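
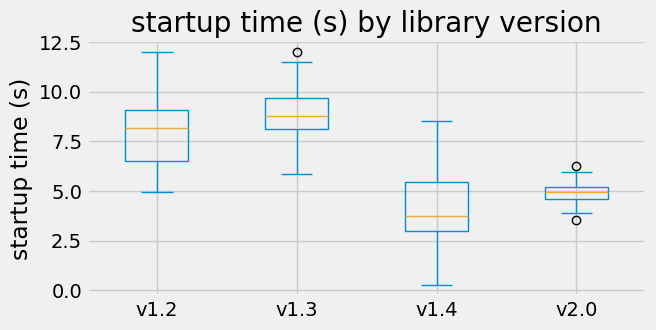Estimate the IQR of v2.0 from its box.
Q3 ≈ 5.0, Q1 ≈ 4.5; IQR ≈ 0.5.

≈ 0.5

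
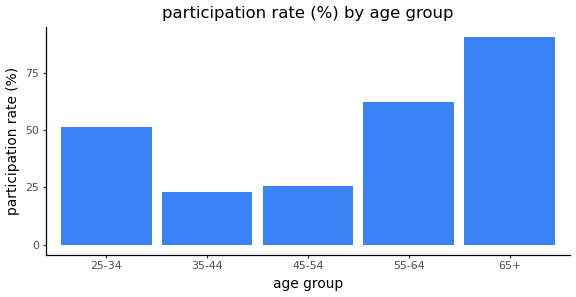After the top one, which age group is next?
55-64

Top 3: 65+ ≈ 90, 55-64 ≈ 60, 25-34 ≈ 50.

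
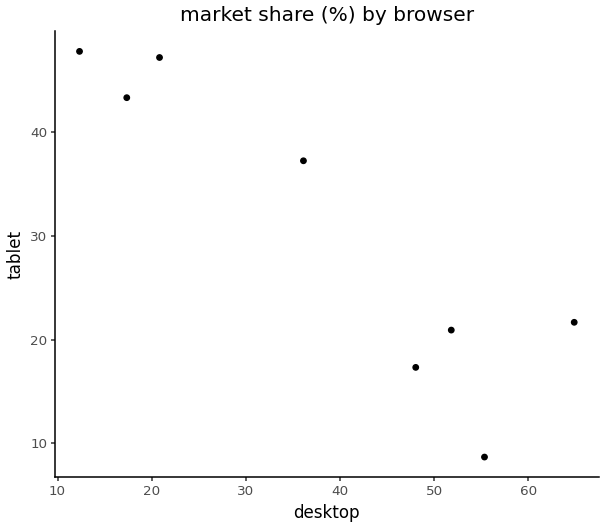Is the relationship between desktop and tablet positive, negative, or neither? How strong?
Points are negatively correlated; strong (|r| ≈ 0.9).

negative, strong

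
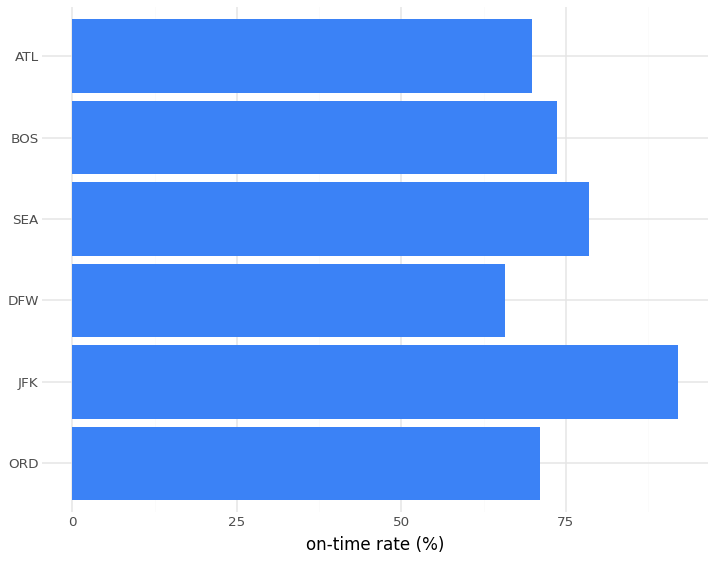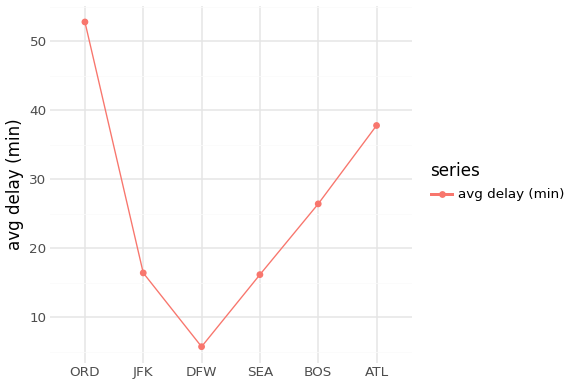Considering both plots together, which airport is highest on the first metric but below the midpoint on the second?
Chart 2 median avg delay (min) ≈ 20; below-median airports: JFK, DFW, SEA. Among those, JFK has the highest on-time rate (%) (≈ 90).

JFK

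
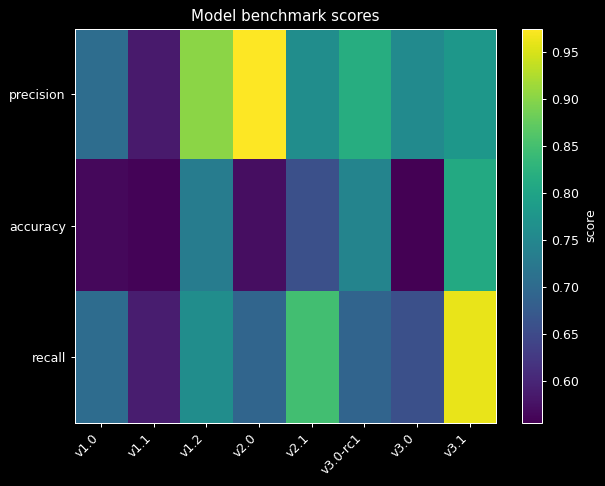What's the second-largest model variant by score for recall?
Top 3 for recall: v3.1 ≈ 0.95, v2.1 ≈ 0.85, v1.2 ≈ 0.75.

v2.1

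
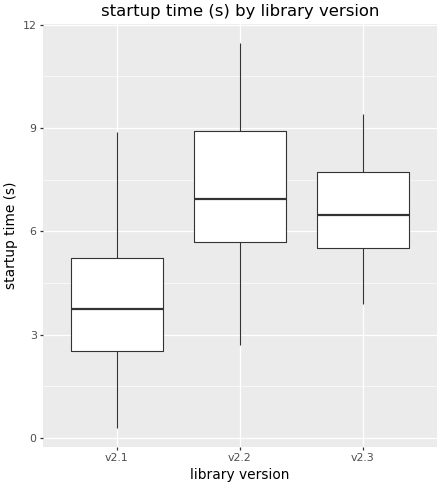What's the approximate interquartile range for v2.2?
Q3 ≈ 9.0, Q1 ≈ 5.5; IQR ≈ 3.5.

≈ 3.5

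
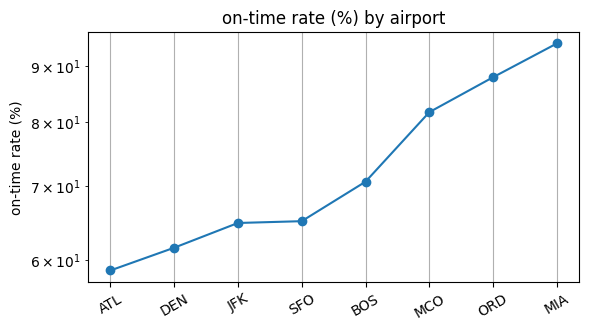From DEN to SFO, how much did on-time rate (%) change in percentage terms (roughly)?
DEN ≈ 60, SFO ≈ 65; (65 − 60) / 60 ≈ +8.3%.

≈ +8.3%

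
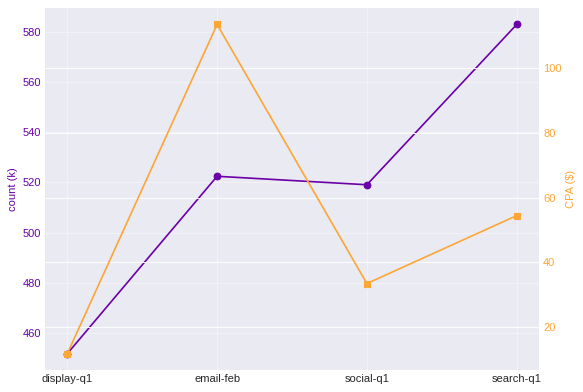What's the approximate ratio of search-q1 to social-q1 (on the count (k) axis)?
≈ 1.12×

search-q1 ≈ 580, social-q1 ≈ 520; 580/520 ≈ 1.12.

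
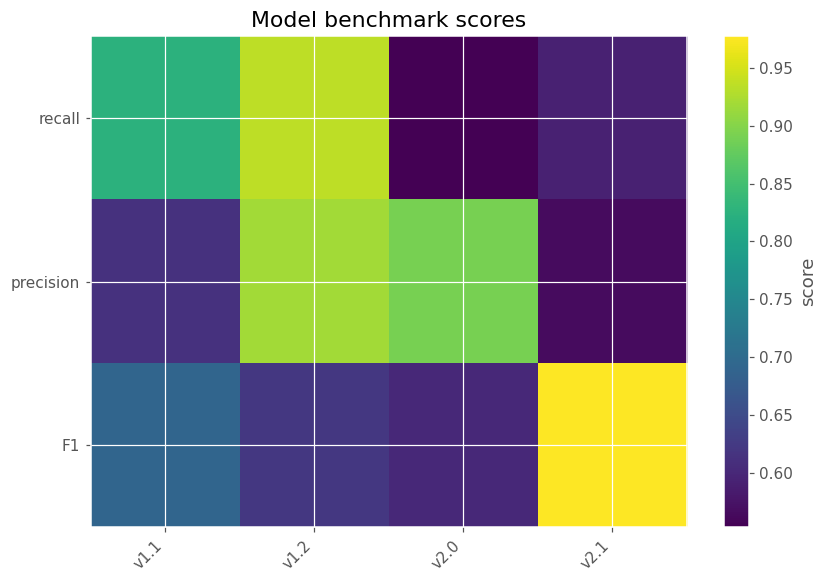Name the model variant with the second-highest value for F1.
Top 3 for F1: v2.1 ≈ 1.00, v1.1 ≈ 0.70, v1.2 ≈ 0.60.

v1.1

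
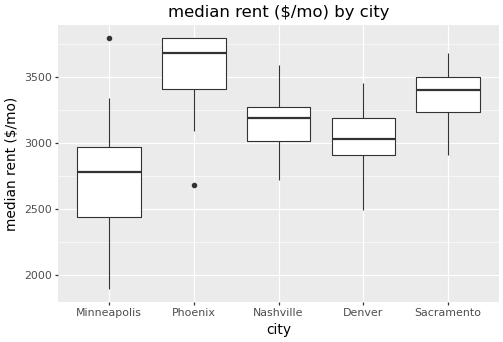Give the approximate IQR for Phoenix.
≈ 400

Q3 ≈ 3800, Q1 ≈ 3400; IQR ≈ 400.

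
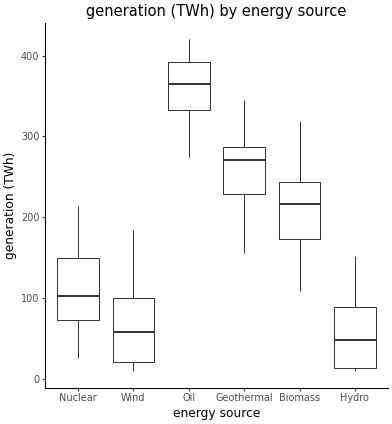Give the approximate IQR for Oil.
≈ 50

Q3 ≈ 400, Q1 ≈ 350; IQR ≈ 50.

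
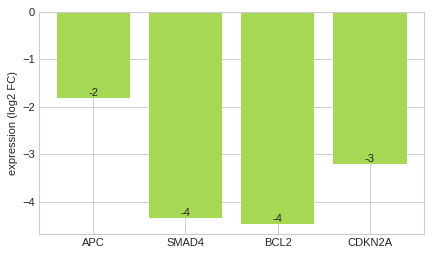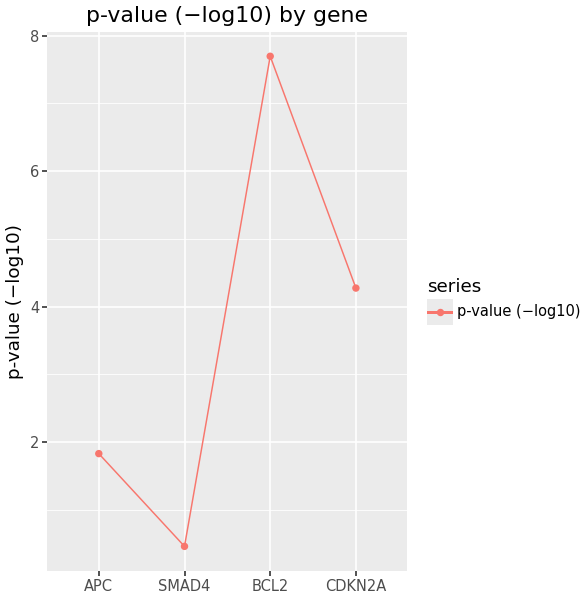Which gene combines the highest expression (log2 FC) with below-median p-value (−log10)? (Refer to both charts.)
APC

Chart 2 median p-value (−log10) ≈ 3; below-median genes: APC, SMAD4. Among those, APC has the highest expression (log2 FC) (≈ -2).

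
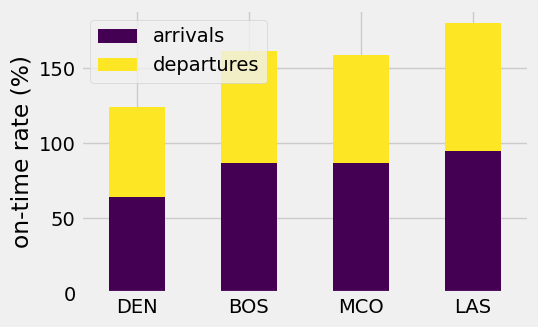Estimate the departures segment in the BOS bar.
≈ 80

departures top ≈ 160, bottom ≈ 80; segment ≈ 80.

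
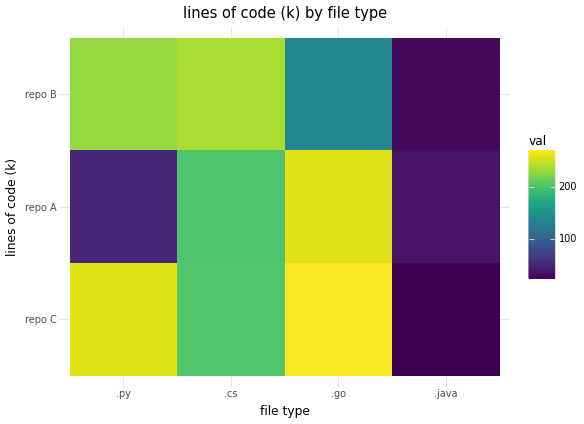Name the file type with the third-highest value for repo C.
.cs

Top 4 for repo C: .go ≈ 275, .py ≈ 250, .cs ≈ 200, .java ≈ 25.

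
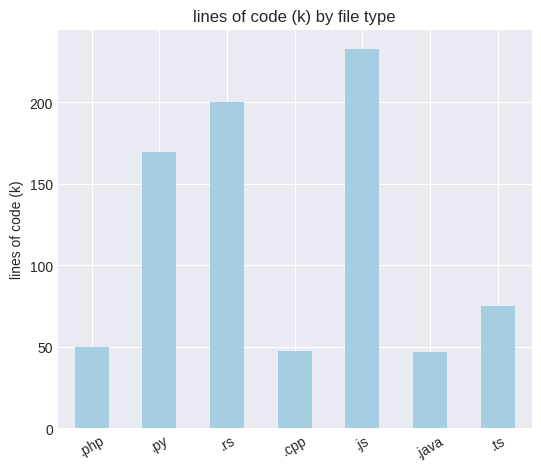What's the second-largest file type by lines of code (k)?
.rs

Top 3: .js ≈ 240, .rs ≈ 200, .py ≈ 160.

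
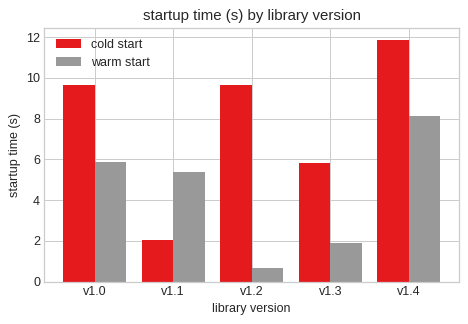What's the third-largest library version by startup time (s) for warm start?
Top 4 for warm start: v1.4 ≈ 8, v1.0 ≈ 6, v1.1 ≈ 5, v1.3 ≈ 2.

v1.1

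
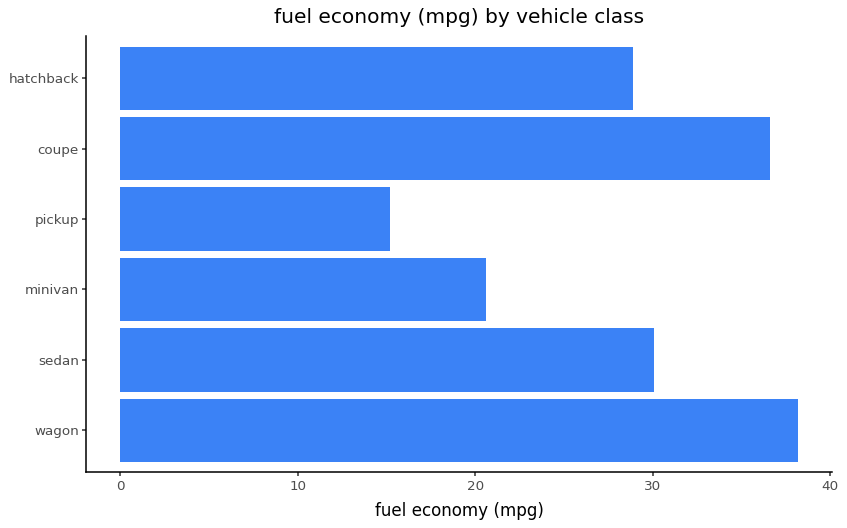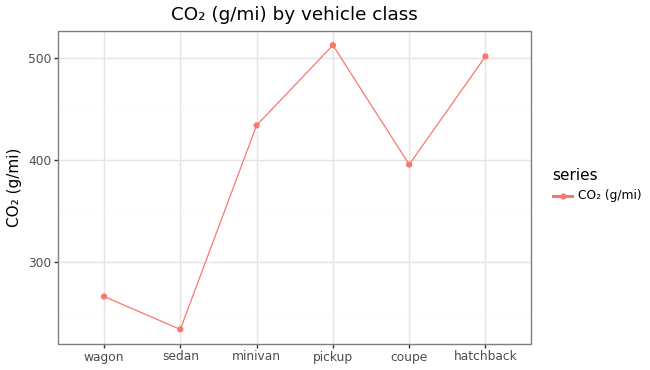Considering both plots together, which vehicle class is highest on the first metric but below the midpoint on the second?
Chart 2 median CO₂ (g/mi) ≈ 400; below-median vehicle classes: wagon, sedan, coupe. Among those, wagon has the highest fuel economy (mpg) (≈ 40).

wagon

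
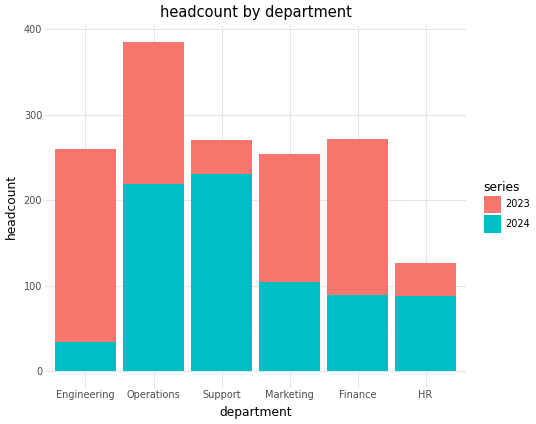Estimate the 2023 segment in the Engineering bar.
2023 top ≈ 250, bottom ≈ 50; segment ≈ 200.

≈ 200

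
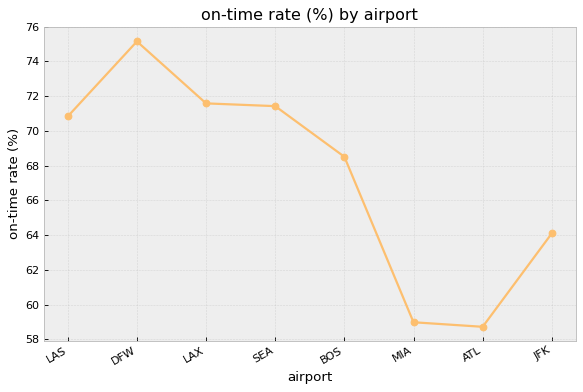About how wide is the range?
Max DFW ≈ 76, min ATL ≈ 58; range ≈ 18.

≈ 18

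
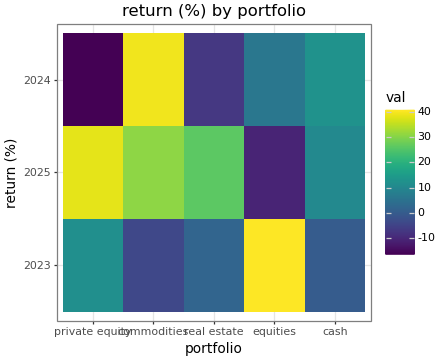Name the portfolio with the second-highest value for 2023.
private equity

Top 3 for 2023: equities ≈ 40, private equity ≈ 10, real estate ≈ 0.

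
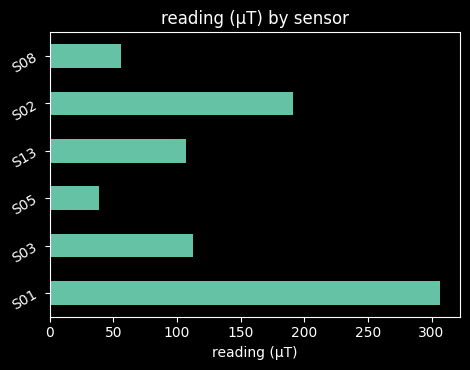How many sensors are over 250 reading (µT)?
Above 250: S01.

1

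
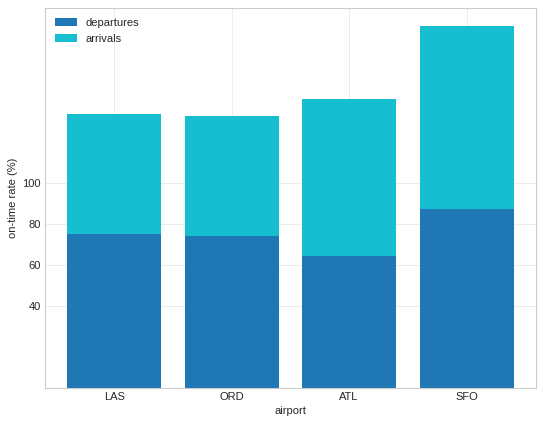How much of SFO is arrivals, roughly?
arrivals top ≈ 180, bottom ≈ 80; segment ≈ 100.

≈ 100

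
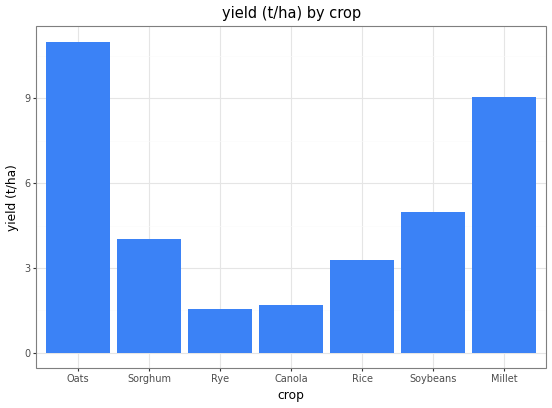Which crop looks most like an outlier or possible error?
Oats ≈ 11; the rest sit between ≈ 2 and ≈ 9.

Oats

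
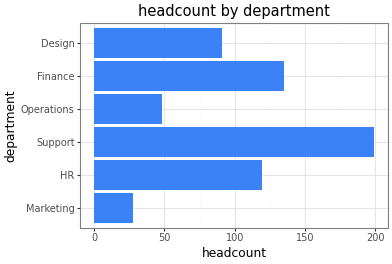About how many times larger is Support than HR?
Support ≈ 200, HR ≈ 120; 200/120 ≈ 1.67.

≈ 1.67×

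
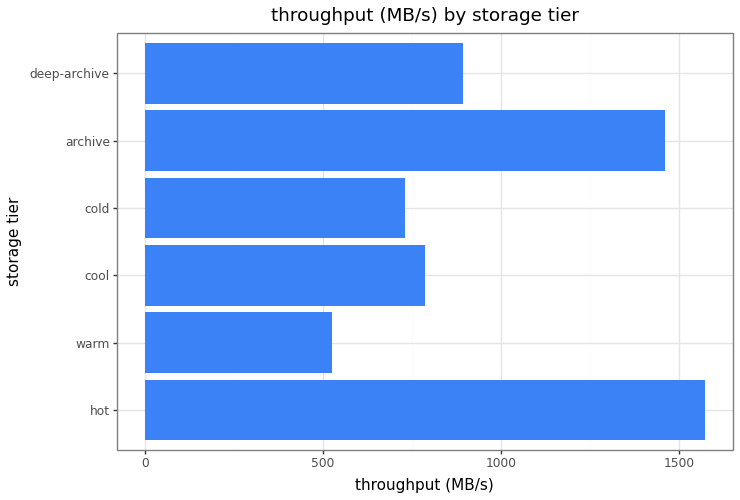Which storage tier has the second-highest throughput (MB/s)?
archive

Top 3: hot ≈ 1600, archive ≈ 1400, deep-archive ≈ 800.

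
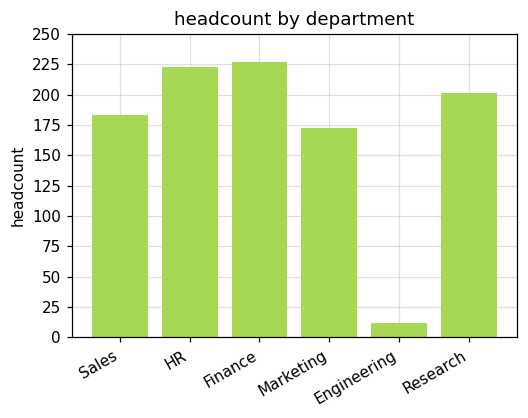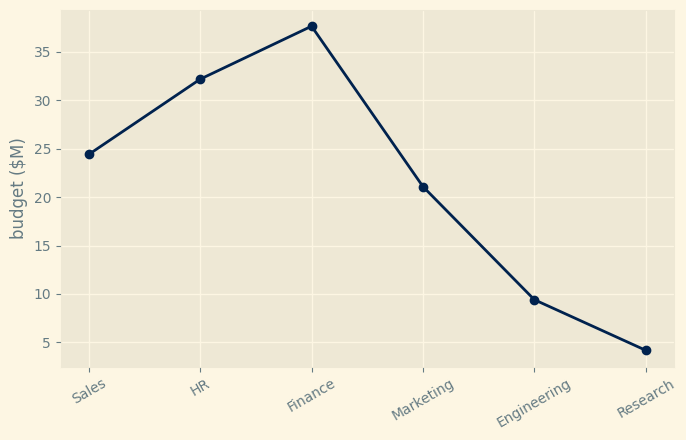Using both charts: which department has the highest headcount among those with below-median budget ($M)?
Research

Chart 2 median budget ($M) ≈ 25; below-median departments: Marketing, Engineering, Research. Among those, Research has the highest headcount (≈ 200).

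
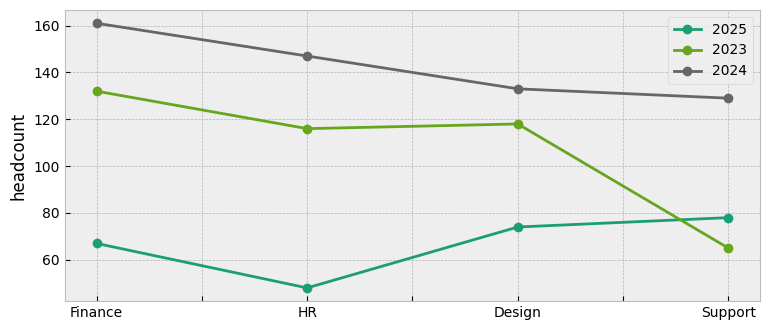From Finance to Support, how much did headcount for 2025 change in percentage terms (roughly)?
Finance ≈ 70, Support ≈ 80; (80 − 70) / 70 ≈ +14.3%.

≈ +14.3%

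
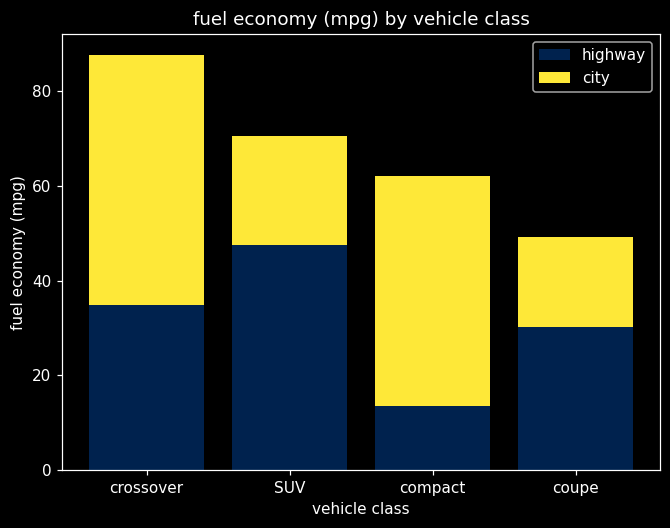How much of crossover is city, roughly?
≈ 60

city top ≈ 90, bottom ≈ 30; segment ≈ 60.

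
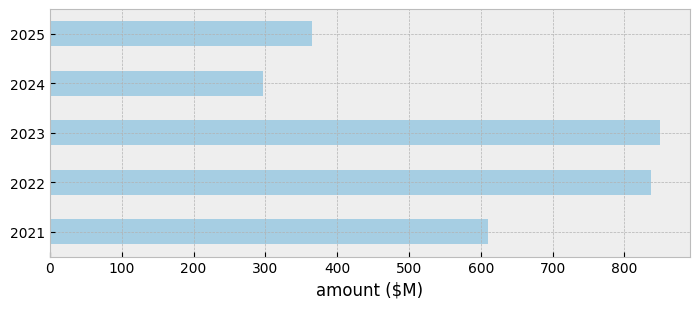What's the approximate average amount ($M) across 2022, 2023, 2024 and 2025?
≈ 575

(800 + 800 + 300 + 400) / 4 ≈ 575.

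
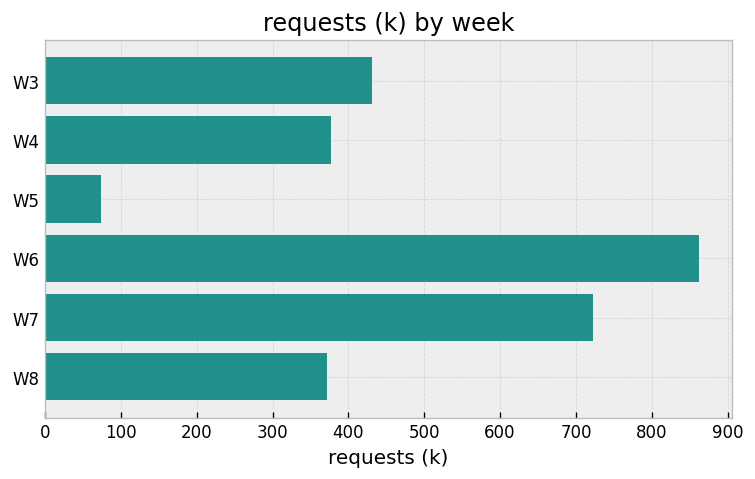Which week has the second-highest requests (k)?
Top 3: W6 ≈ 900, W7 ≈ 700, W3 ≈ 400.

W7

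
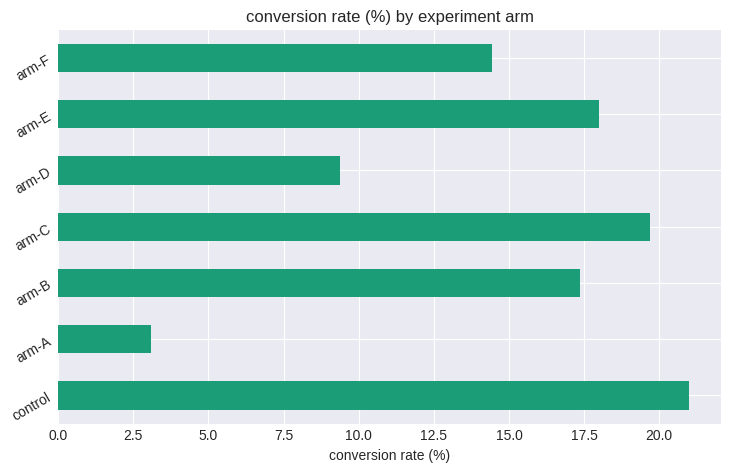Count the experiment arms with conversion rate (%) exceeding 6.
6

Above 6: control, arm-B, arm-C, arm-D, arm-E, arm-F.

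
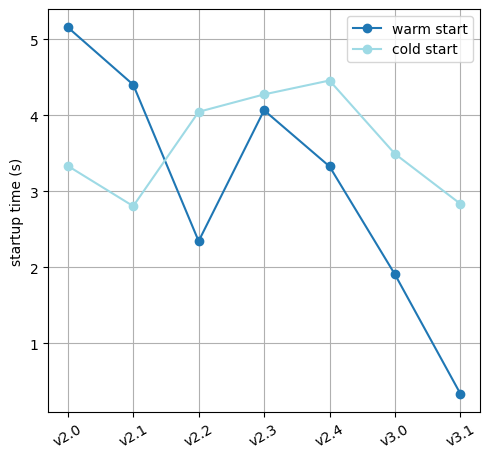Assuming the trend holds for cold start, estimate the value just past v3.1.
Last three: 4.5, 3.5, 3.0 → slope ≈ -0.75/step → next ≈ 2.25.

≈ 2.25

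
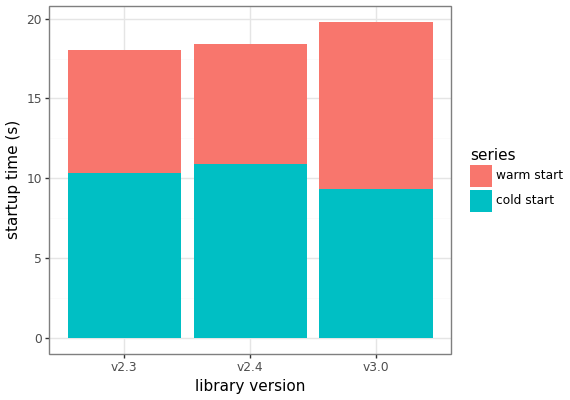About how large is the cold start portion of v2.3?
cold start top ≈ 10, bottom ≈ 0; segment ≈ 10.

≈ 10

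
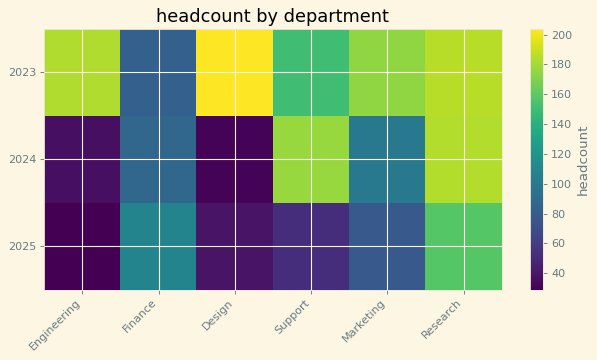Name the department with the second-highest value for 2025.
Top 3 for 2025: Research ≈ 160, Finance ≈ 100, Marketing ≈ 80.

Finance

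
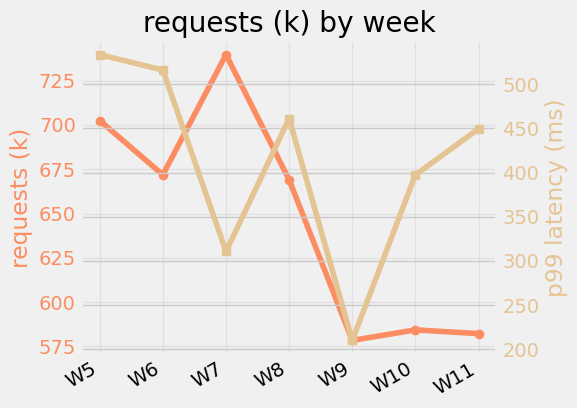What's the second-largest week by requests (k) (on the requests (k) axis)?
Top 3 (on the requests (k) axis): W7 ≈ 740, W5 ≈ 700, W6 ≈ 680.

W5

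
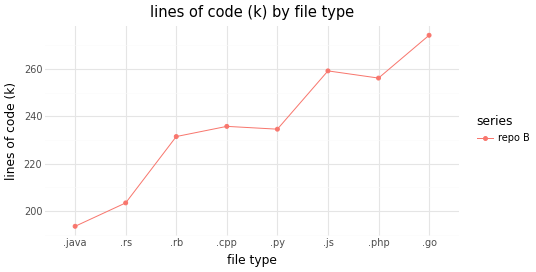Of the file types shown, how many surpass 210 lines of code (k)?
6

Above 210: .rb, .cpp, .py, .js, .php, .go.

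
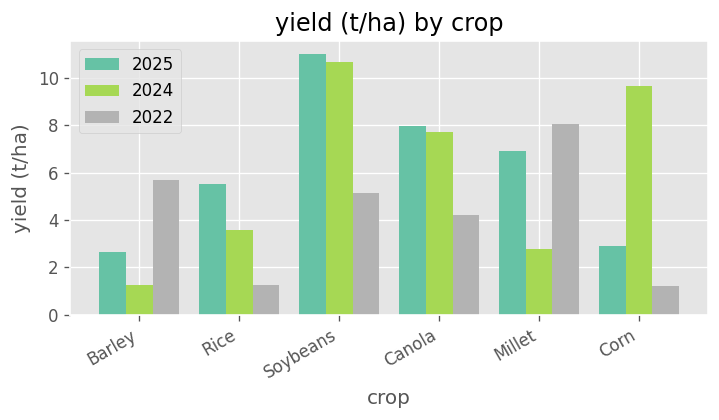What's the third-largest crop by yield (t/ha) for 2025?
Millet

Top 4 for 2025: Soybeans ≈ 11, Canola ≈ 8, Millet ≈ 7, Rice ≈ 6.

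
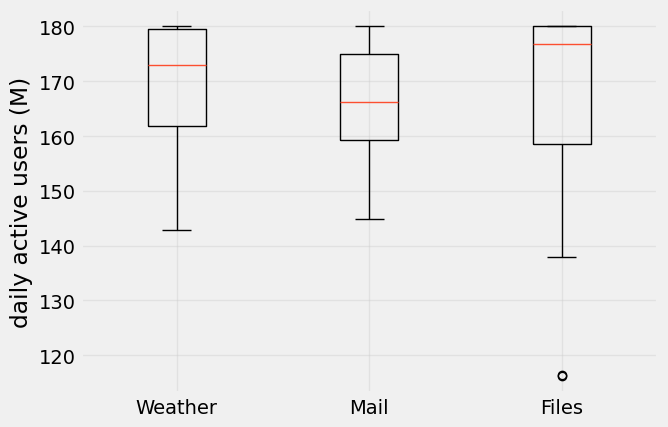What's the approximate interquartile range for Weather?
≈ 18

Q3 ≈ 180, Q1 ≈ 162; IQR ≈ 18.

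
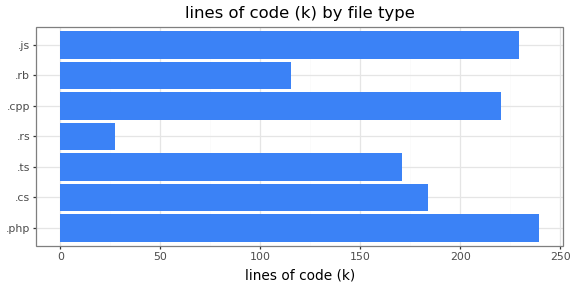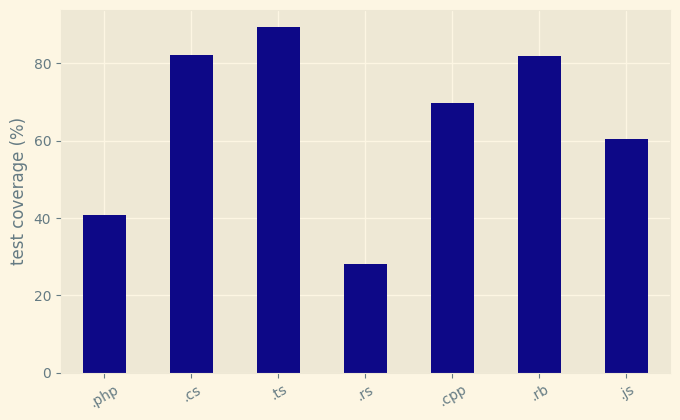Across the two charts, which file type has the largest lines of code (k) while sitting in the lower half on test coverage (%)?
.php

Chart 2 median test coverage (%) ≈ 70; below-median file types: .php, .rs, .js. Among those, .php has the highest lines of code (k) (≈ 250).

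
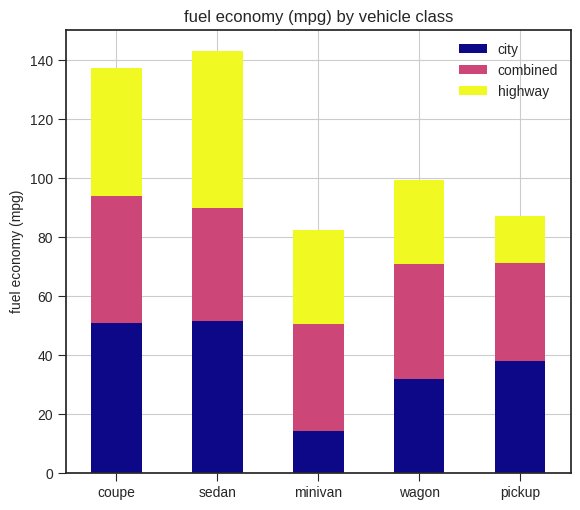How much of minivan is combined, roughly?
≈ 40

combined top ≈ 60, bottom ≈ 20; segment ≈ 40.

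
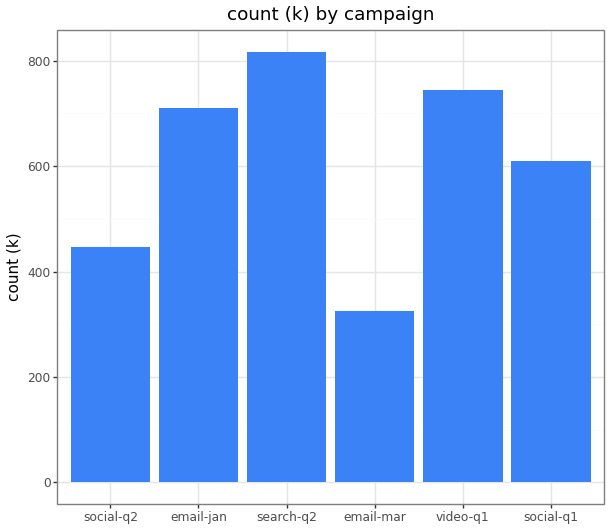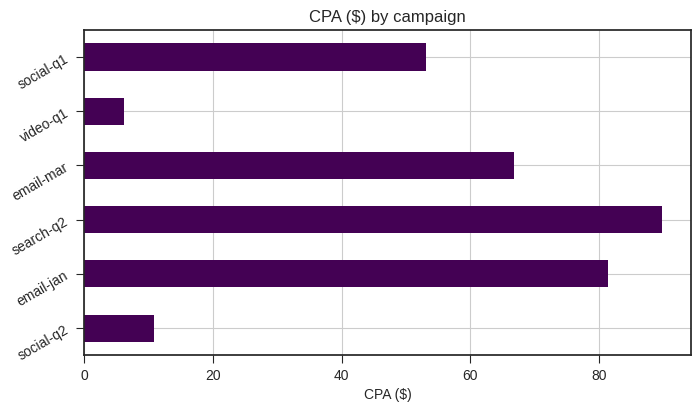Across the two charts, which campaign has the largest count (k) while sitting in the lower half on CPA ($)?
video-q1

Chart 2 median CPA ($) ≈ 60; below-median campaigns: social-q2, video-q1, social-q1. Among those, video-q1 has the highest count (k) (≈ 700).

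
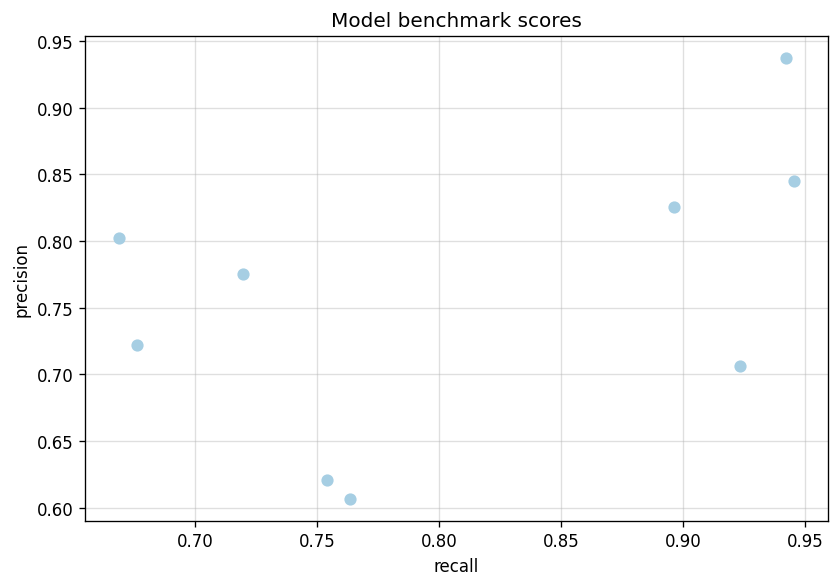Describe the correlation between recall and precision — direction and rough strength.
positive, moderate

Points are positively correlated; moderate (|r| ≈ 0.5).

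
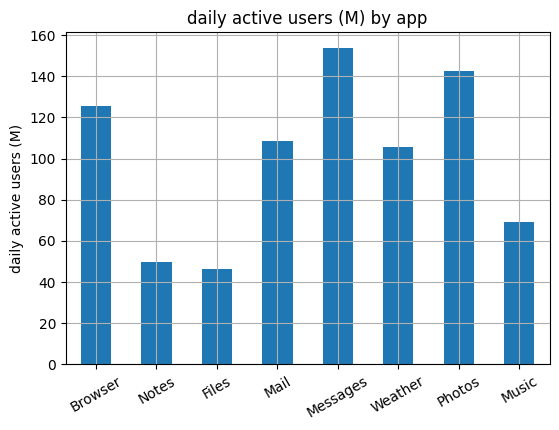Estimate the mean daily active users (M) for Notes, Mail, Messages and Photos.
(40 + 100 + 160 + 140) / 4 ≈ 110.

≈ 110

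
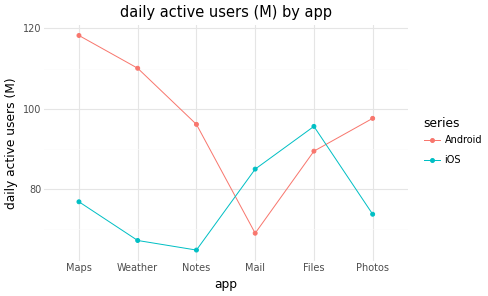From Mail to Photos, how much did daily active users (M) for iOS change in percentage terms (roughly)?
≈ -11.8%

Mail ≈ 85, Photos ≈ 75; (75 − 85) / 85 ≈ -11.8%.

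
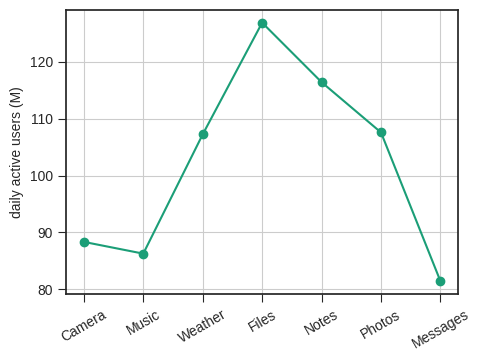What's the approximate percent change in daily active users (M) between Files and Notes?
Files ≈ 125, Notes ≈ 115; (115 − 125) / 125 ≈ -8%.

≈ -8%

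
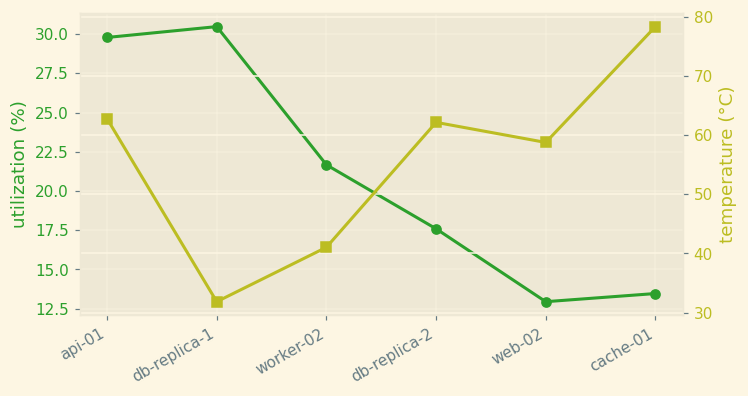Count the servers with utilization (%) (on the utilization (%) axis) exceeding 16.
4

Above 16: api-01, db-replica-1, worker-02, db-replica-2.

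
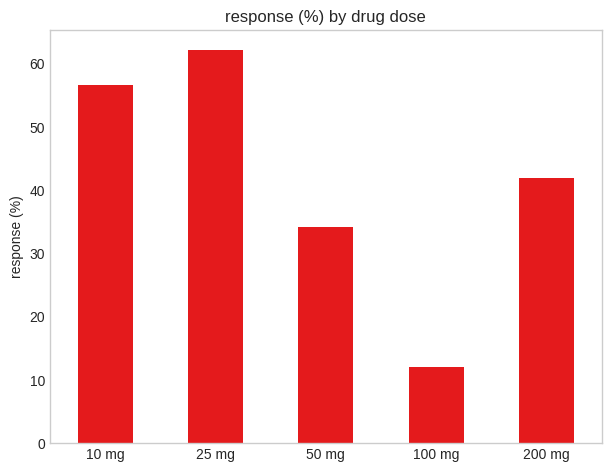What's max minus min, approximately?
≈ 50

Max 25 mg ≈ 60, min 100 mg ≈ 10; range ≈ 50.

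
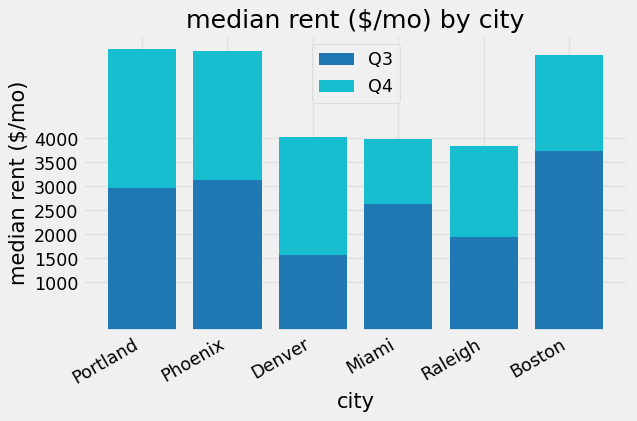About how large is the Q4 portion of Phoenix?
Q4 top ≈ 6000, bottom ≈ 3000; segment ≈ 3000.

≈ 3000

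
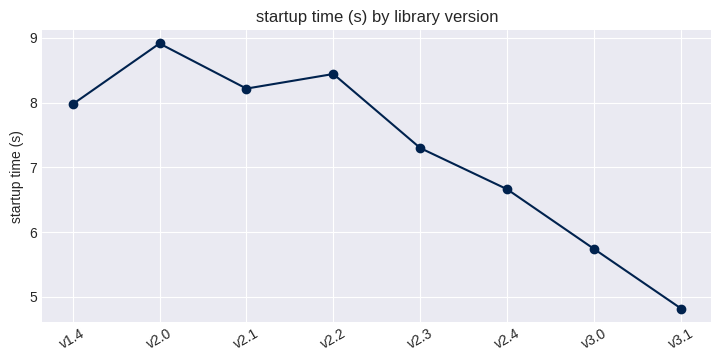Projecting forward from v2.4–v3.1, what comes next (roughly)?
Last three: 6.5, 5.5, 5.0 → slope ≈ -0.75/step → next ≈ 4.25.

≈ 4.25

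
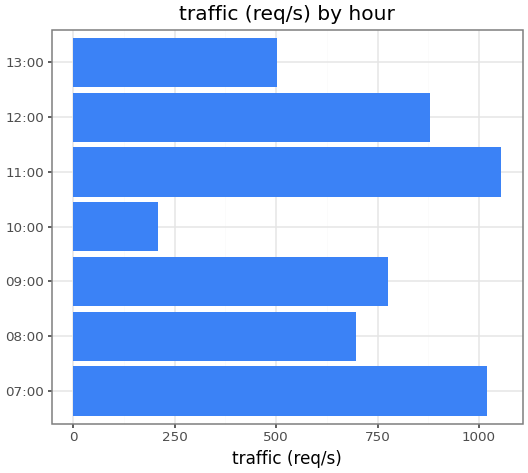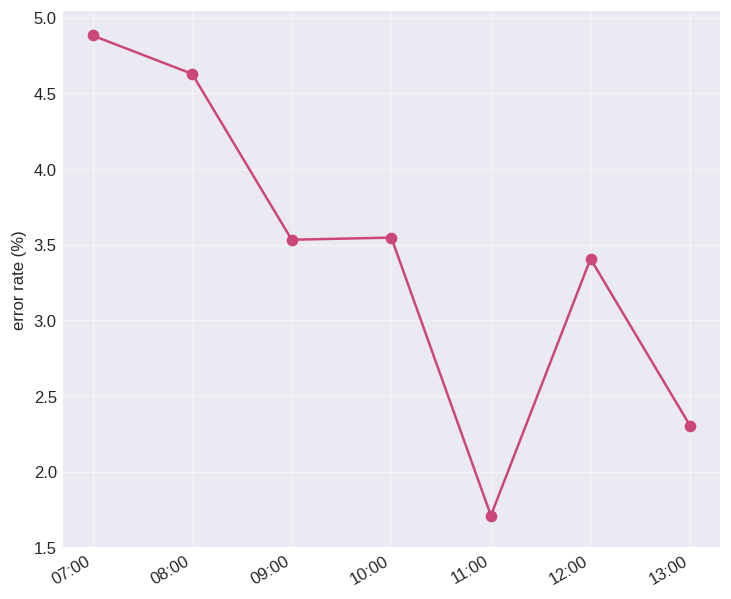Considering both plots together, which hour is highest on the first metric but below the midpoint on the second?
11:00

Chart 2 median error rate (%) ≈ 3.5; below-median hours: 11:00, 12:00, 13:00. Among those, 11:00 has the highest traffic (req/s) (≈ 1100).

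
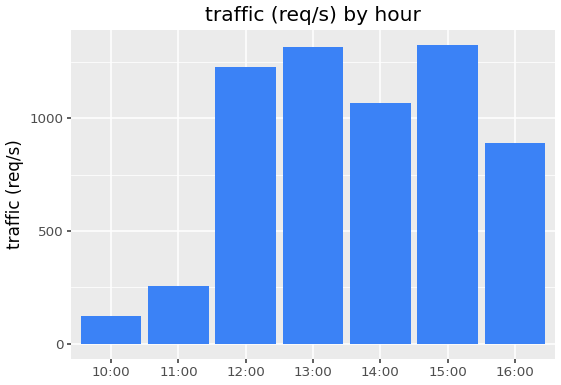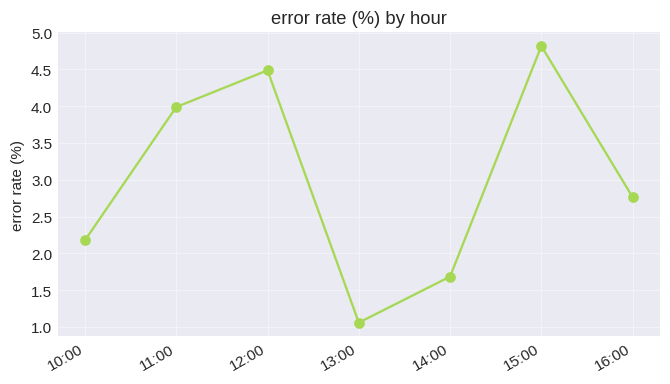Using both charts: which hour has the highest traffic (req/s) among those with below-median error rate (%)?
13:00

Chart 2 median error rate (%) ≈ 3; below-median hours: 10:00, 13:00, 14:00. Among those, 13:00 has the highest traffic (req/s) (≈ 1400).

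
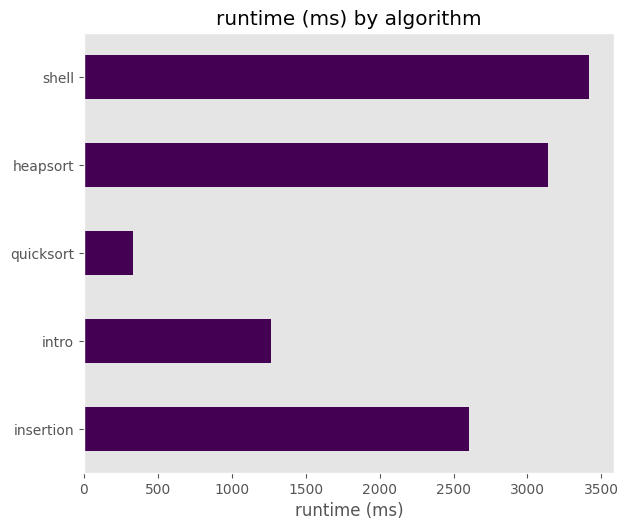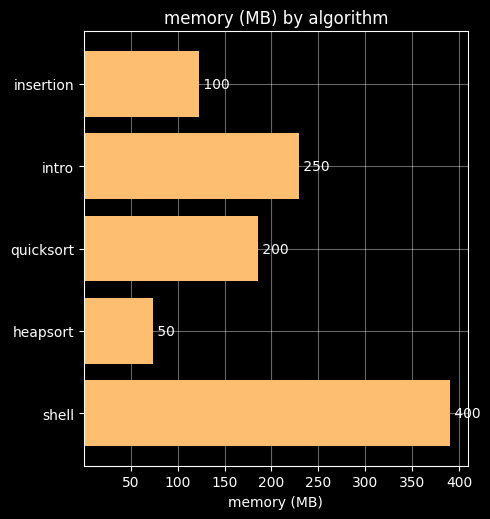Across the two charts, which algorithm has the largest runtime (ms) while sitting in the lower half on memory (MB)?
Chart 2 median memory (MB) ≈ 200; below-median algorithms: insertion, heapsort. Among those, heapsort has the highest runtime (ms) (≈ 3000).

heapsort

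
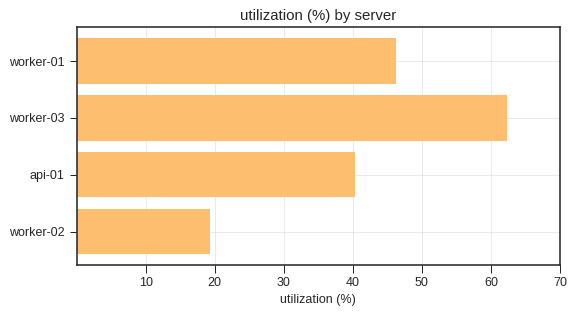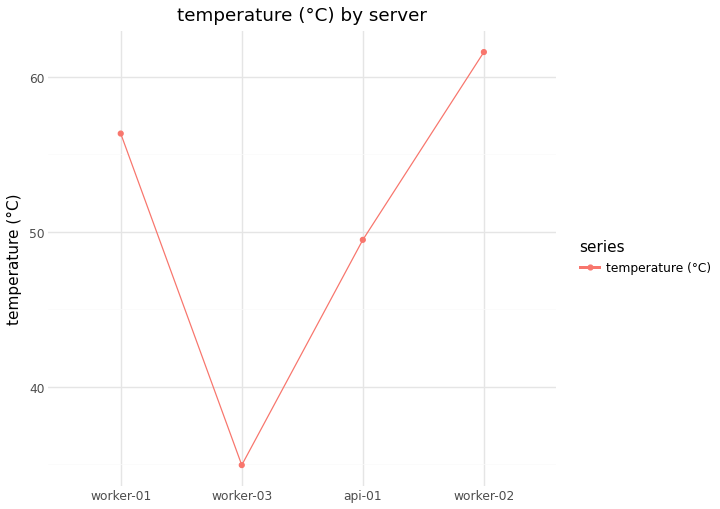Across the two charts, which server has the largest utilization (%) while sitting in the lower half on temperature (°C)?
worker-03

Chart 2 median temperature (°C) ≈ 50; below-median servers: worker-03, api-01. Among those, worker-03 has the highest utilization (%) (≈ 60).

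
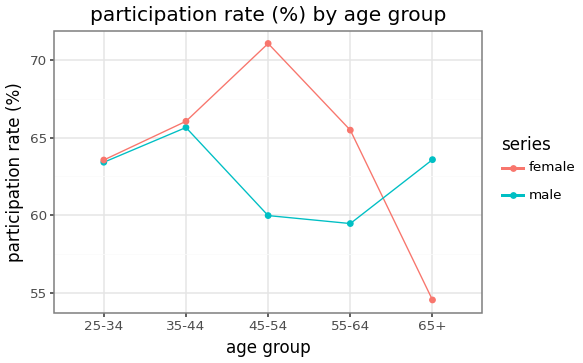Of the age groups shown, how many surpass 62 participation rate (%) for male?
Above 62: 25-34, 35-44, 65+.

3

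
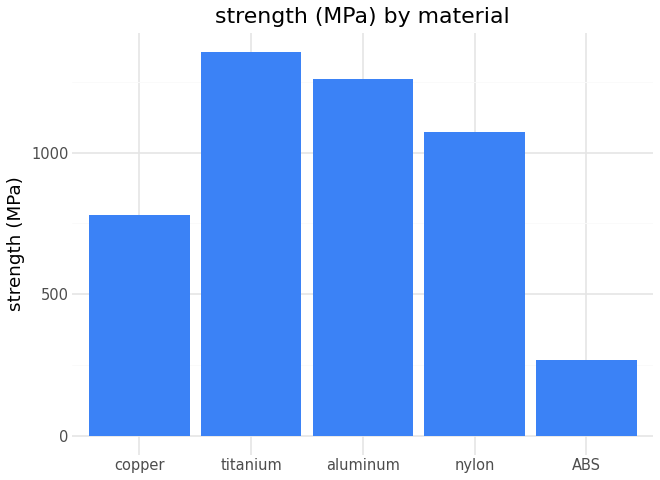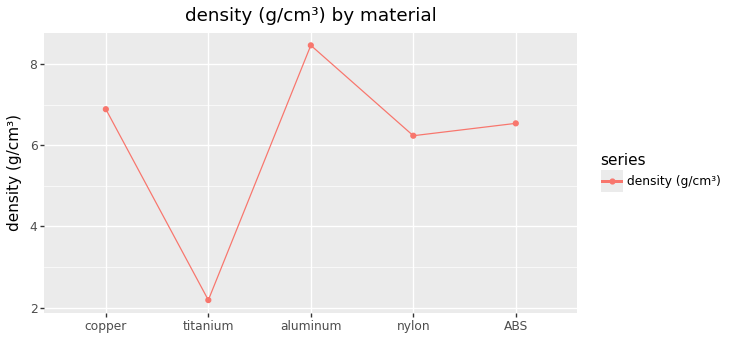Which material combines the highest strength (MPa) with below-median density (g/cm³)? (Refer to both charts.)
Chart 2 median density (g/cm³) ≈ 7; below-median materials: titanium, nylon. Among those, titanium has the highest strength (MPa) (≈ 1400).

titanium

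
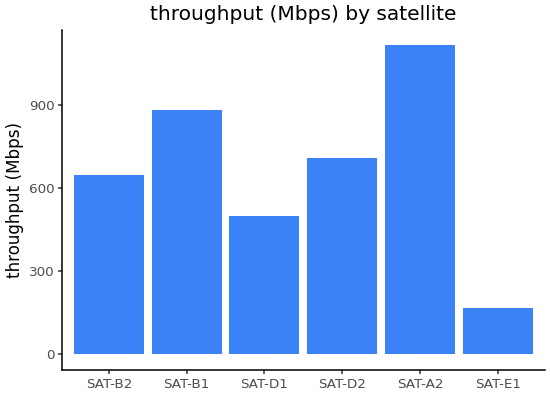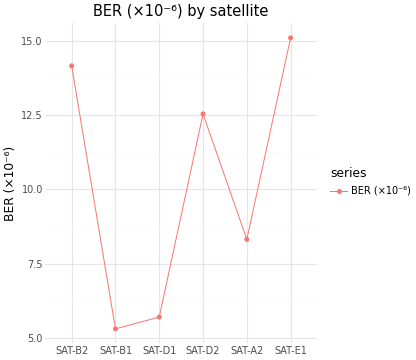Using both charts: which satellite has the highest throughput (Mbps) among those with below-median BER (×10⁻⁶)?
Chart 2 median BER (×10⁻⁶) ≈ 10; below-median satellites: SAT-B1, SAT-D1, SAT-A2. Among those, SAT-A2 has the highest throughput (Mbps) (≈ 1200).

SAT-A2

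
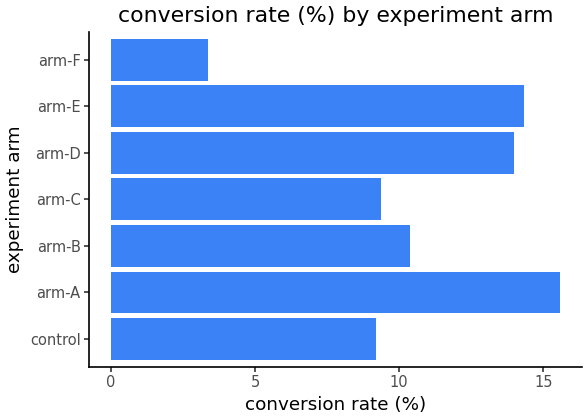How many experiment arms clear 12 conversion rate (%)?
3

Above 12: arm-A, arm-D, arm-E.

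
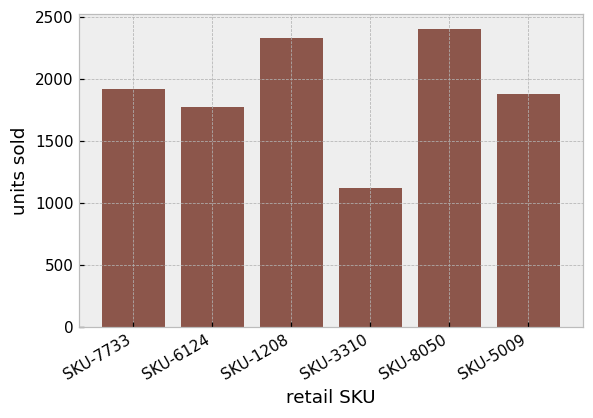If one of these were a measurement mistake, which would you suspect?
SKU-3310 ≈ 1200; the rest sit between ≈ 1800 and ≈ 2400.

SKU-3310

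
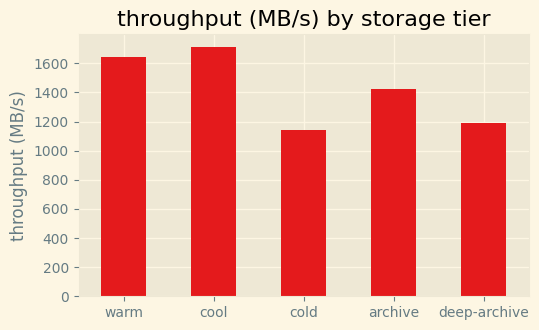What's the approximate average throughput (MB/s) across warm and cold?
≈ 1400

(1600 + 1200) / 2 ≈ 1400.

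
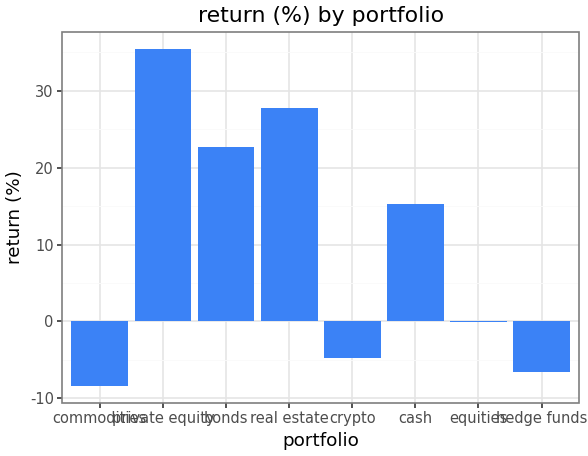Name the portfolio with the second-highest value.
real estate

Top 3: private equity ≈ 35, real estate ≈ 30, bonds ≈ 25.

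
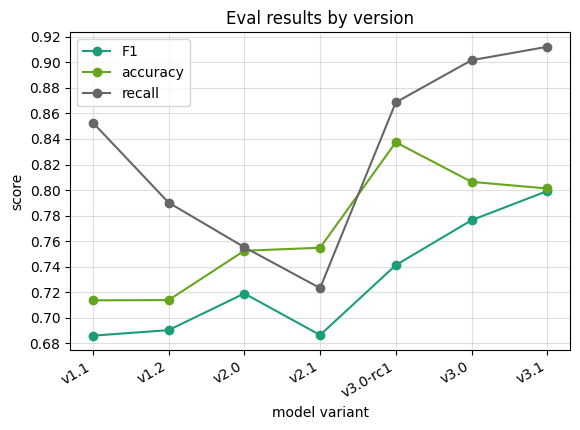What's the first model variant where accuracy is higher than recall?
v2.0: accuracy ≈ 0.76 vs recall ≈ 0.76 (not yet); v2.1: accuracy ≈ 0.76 vs recall ≈ 0.72 (first crossover).

v2.1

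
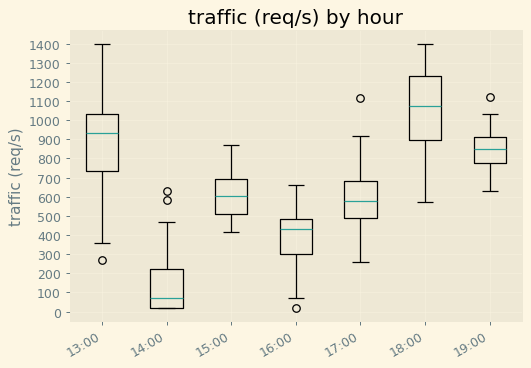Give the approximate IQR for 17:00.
Q3 ≈ 700, Q1 ≈ 500; IQR ≈ 200.

≈ 200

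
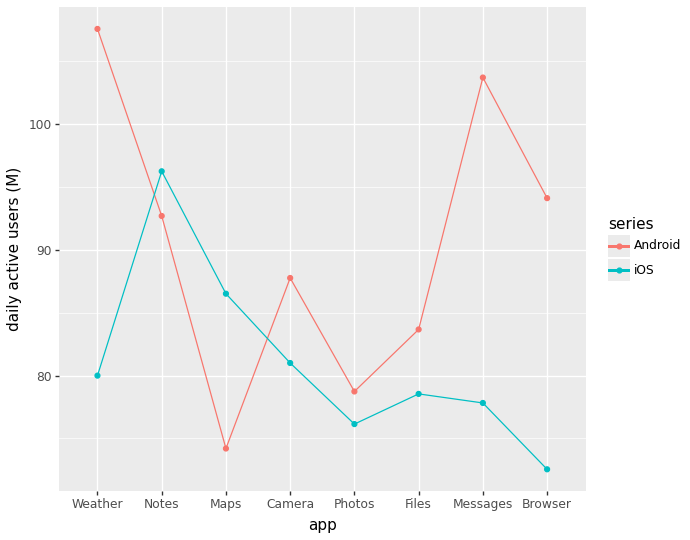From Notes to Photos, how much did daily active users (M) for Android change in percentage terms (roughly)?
≈ -15.8%

Notes ≈ 95, Photos ≈ 80; (80 − 95) / 95 ≈ -15.8%.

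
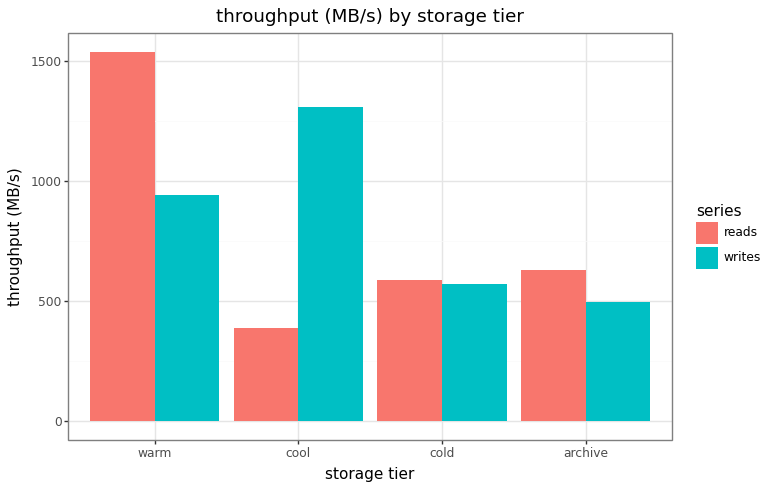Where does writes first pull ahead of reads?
cool

warm: writes ≈ 1000 vs reads ≈ 1600 (not yet); cool: writes ≈ 1400 vs reads ≈ 400 (first crossover).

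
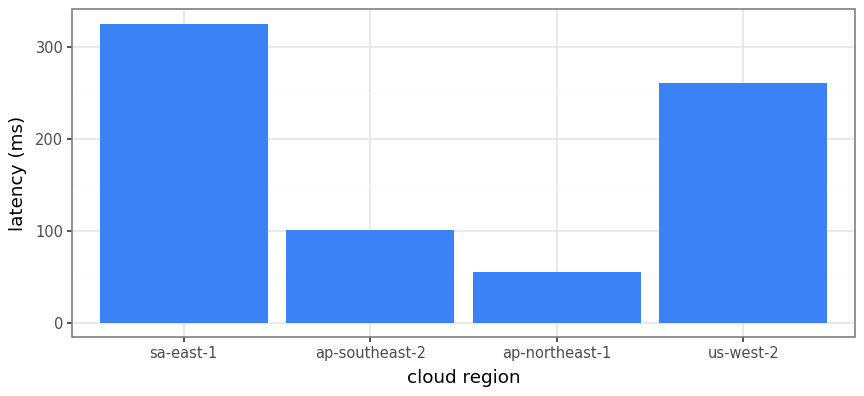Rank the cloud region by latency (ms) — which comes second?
us-west-2

Top 3: sa-east-1 ≈ 350, us-west-2 ≈ 250, ap-southeast-2 ≈ 100.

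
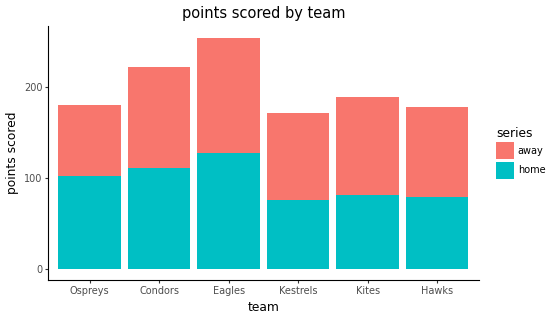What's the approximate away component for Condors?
away top ≈ 225, bottom ≈ 100; segment ≈ 125.

≈ 125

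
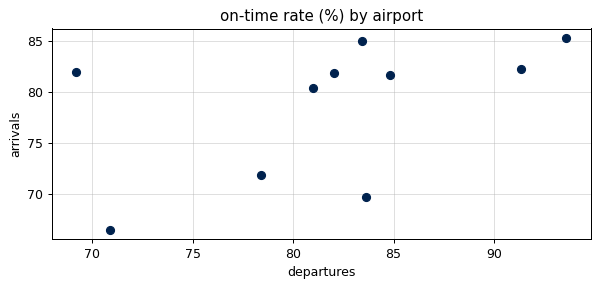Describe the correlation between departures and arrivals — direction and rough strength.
positive, moderate

Points are positively correlated; moderate (|r| ≈ 0.5).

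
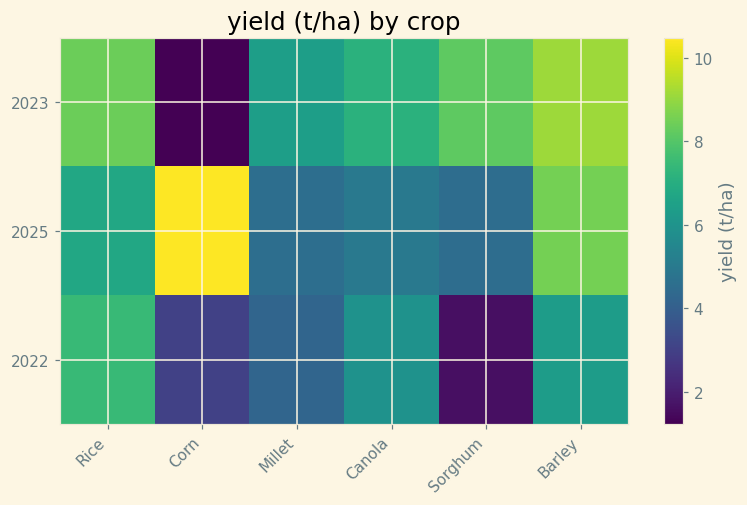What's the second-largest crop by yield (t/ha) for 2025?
Top 3 for 2025: Corn ≈ 10, Barley ≈ 9, Rice ≈ 7.

Barley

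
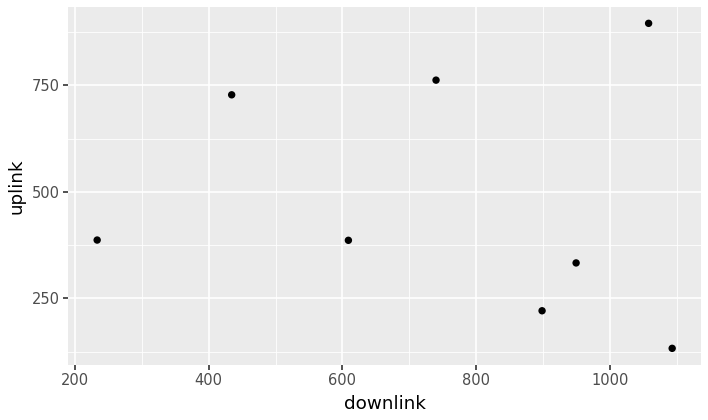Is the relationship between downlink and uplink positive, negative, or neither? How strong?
Points are roughly uncorrelated; weak (|r| ≈ 0.1).

no clear correlation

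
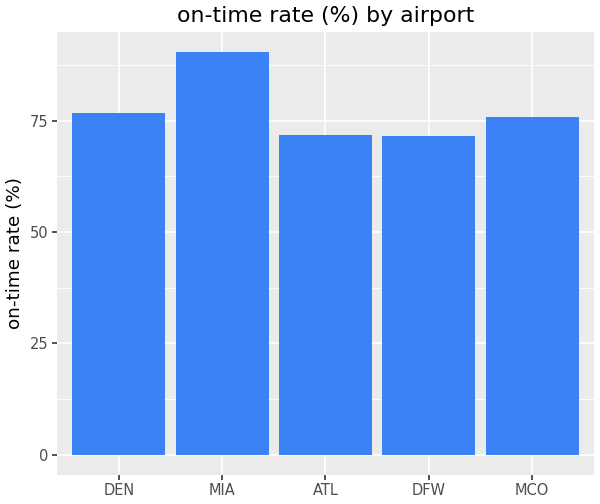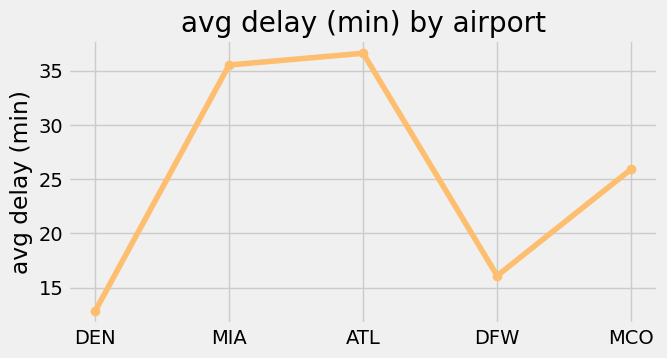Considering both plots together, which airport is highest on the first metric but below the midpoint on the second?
DEN

Chart 2 median avg delay (min) ≈ 25; below-median airports: DEN, DFW. Among those, DEN has the highest on-time rate (%) (≈ 80).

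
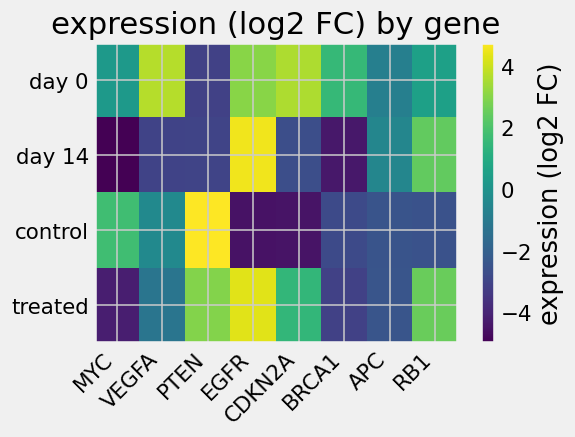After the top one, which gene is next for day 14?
RB1

Top 3 for day 14: EGFR ≈ 5, RB1 ≈ 2, APC ≈ -1.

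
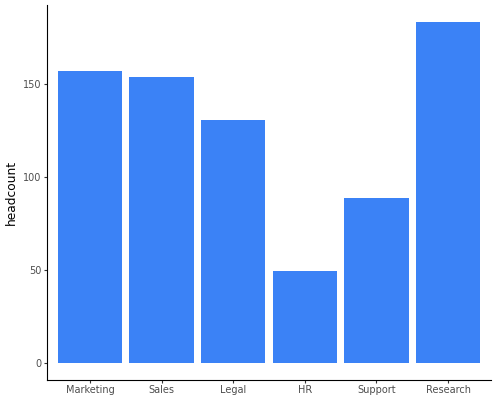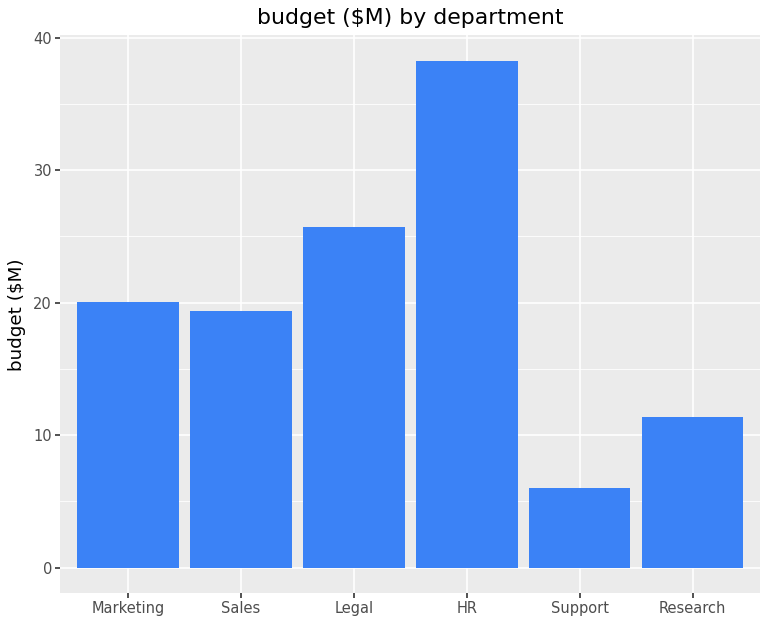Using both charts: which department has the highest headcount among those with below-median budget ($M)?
Research

Chart 2 median budget ($M) ≈ 20; below-median departments: Sales, Support, Research. Among those, Research has the highest headcount (≈ 180).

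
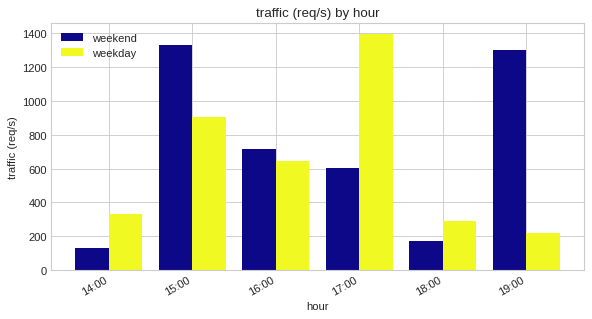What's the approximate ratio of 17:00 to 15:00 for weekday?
17:00 ≈ 1400, 15:00 ≈ 1000; 1400/1000 ≈ 1.4.

≈ 1.4×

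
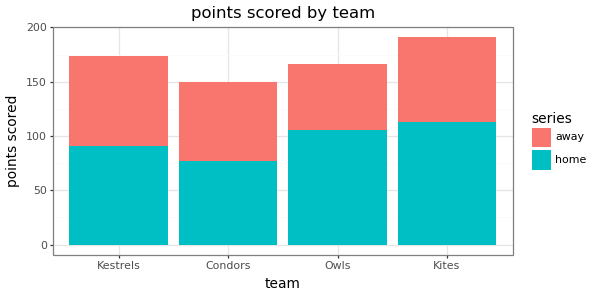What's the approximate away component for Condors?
away top ≈ 160, bottom ≈ 80; segment ≈ 80.

≈ 80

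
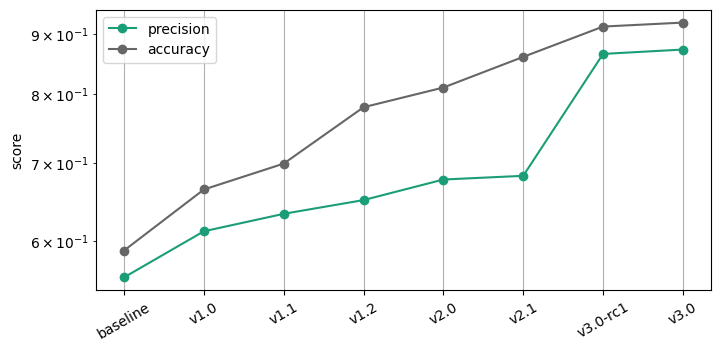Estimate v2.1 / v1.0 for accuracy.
v2.1 ≈ 0.85, v1.0 ≈ 0.65; 0.85/0.65 ≈ 1.31.

≈ 1.31×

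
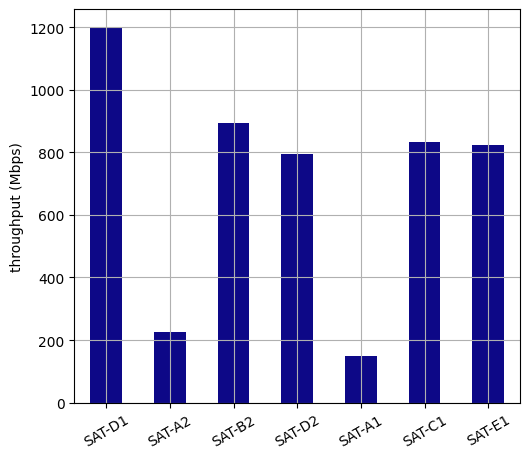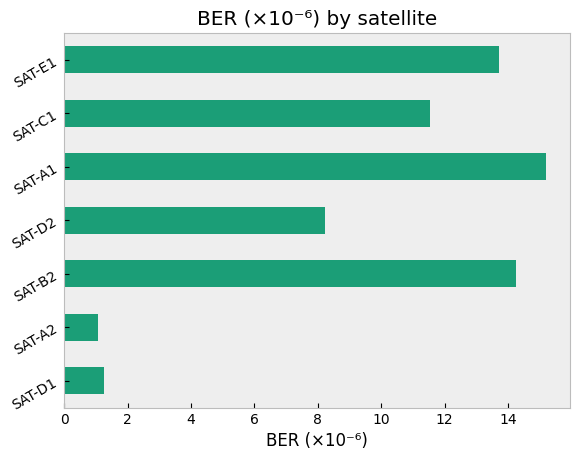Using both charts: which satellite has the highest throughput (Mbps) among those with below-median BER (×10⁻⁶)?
Chart 2 median BER (×10⁻⁶) ≈ 12; below-median satellites: SAT-D1, SAT-A2, SAT-D2. Among those, SAT-D1 has the highest throughput (Mbps) (≈ 1200).

SAT-D1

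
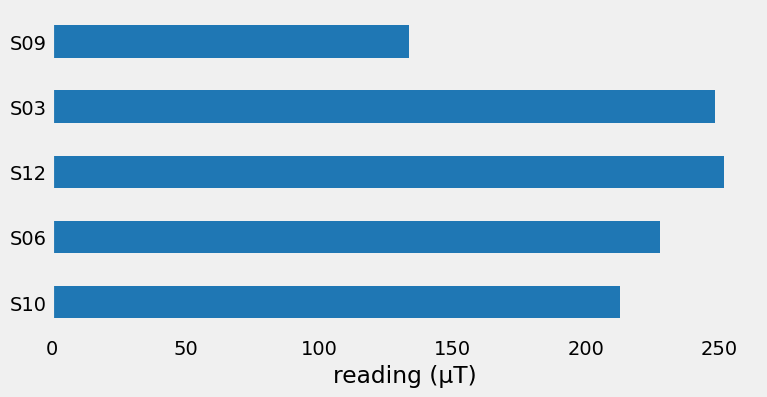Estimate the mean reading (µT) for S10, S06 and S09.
(225 + 225 + 125) / 3 ≈ 192.

≈ 192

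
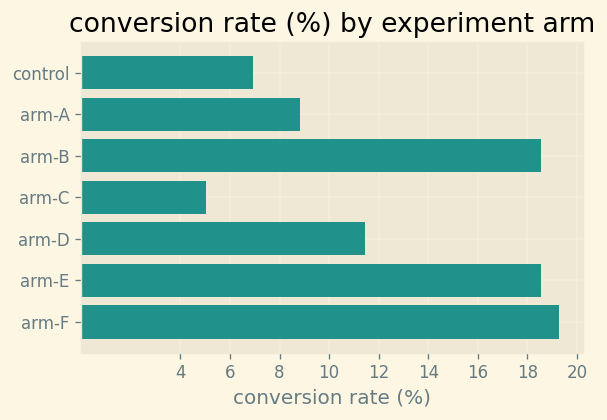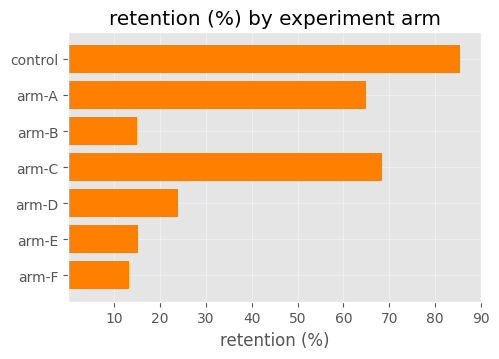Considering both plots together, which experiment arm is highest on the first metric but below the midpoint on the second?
Chart 2 median retention (%) ≈ 20; below-median experiment arms: arm-B, arm-E, arm-F. Among those, arm-F has the highest conversion rate (%) (≈ 20).

arm-F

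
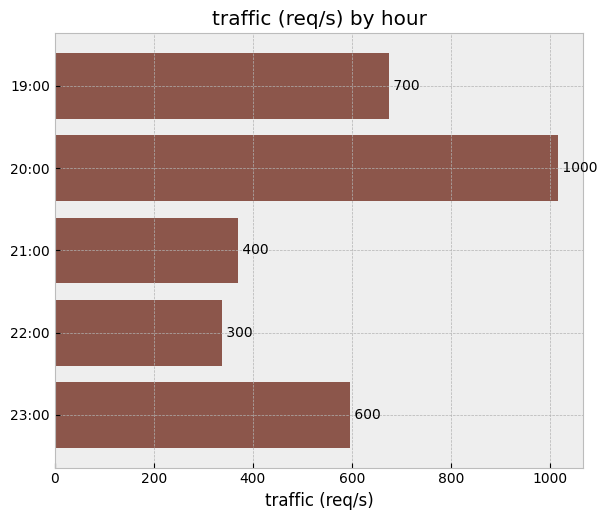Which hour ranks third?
Top 4: 20:00 ≈ 1000, 19:00 ≈ 700, 23:00 ≈ 600, 21:00 ≈ 400.

23:00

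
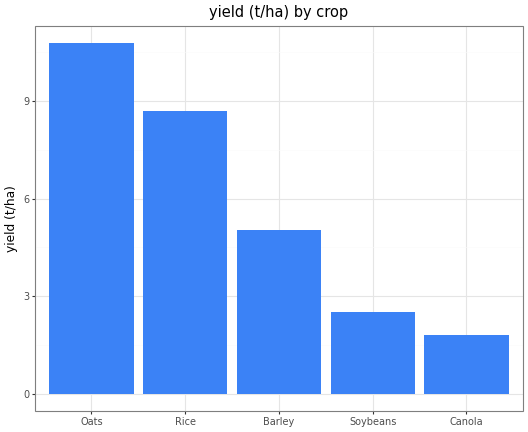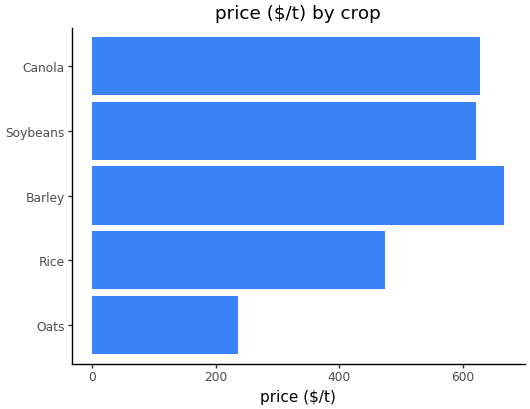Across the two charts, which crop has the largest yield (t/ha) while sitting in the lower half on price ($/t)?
Chart 2 median price ($/t) ≈ 600; below-median crops: Oats, Rice. Among those, Oats has the highest yield (t/ha) (≈ 11).

Oats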